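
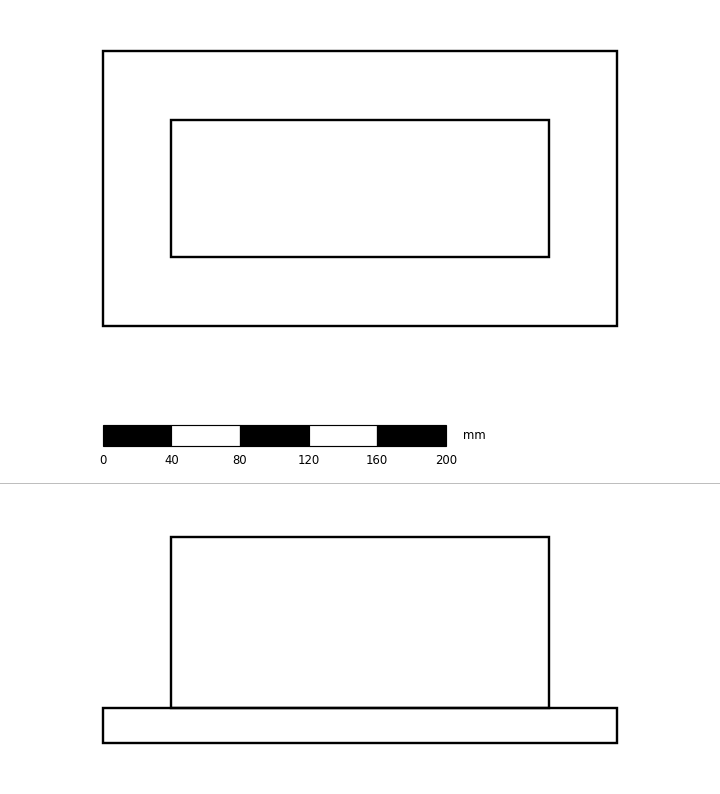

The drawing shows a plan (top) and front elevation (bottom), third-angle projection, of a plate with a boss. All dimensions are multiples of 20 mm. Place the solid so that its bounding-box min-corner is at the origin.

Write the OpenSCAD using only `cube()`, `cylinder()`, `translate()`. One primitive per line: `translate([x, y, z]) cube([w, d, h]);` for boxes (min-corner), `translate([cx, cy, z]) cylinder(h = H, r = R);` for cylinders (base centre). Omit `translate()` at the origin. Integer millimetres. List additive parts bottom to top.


cube([300, 160, 20]);
translate([40, 40, 20]) cube([220, 80, 100]);


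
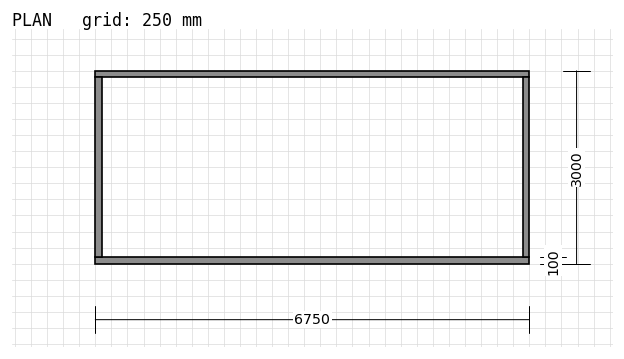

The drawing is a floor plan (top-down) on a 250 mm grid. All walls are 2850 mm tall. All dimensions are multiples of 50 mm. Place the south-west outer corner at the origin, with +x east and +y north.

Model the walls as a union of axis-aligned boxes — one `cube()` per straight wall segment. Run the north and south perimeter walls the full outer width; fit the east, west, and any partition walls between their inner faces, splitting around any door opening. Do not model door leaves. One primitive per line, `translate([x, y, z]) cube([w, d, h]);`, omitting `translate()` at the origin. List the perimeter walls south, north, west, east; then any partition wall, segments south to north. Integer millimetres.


cube([6750, 100, 2850]);
translate([0, 2900, 0]) cube([6750, 100, 2850]);
translate([0, 100, 0]) cube([100, 2800, 2850]);
translate([6650, 100, 0]) cube([100, 2800, 2850]);


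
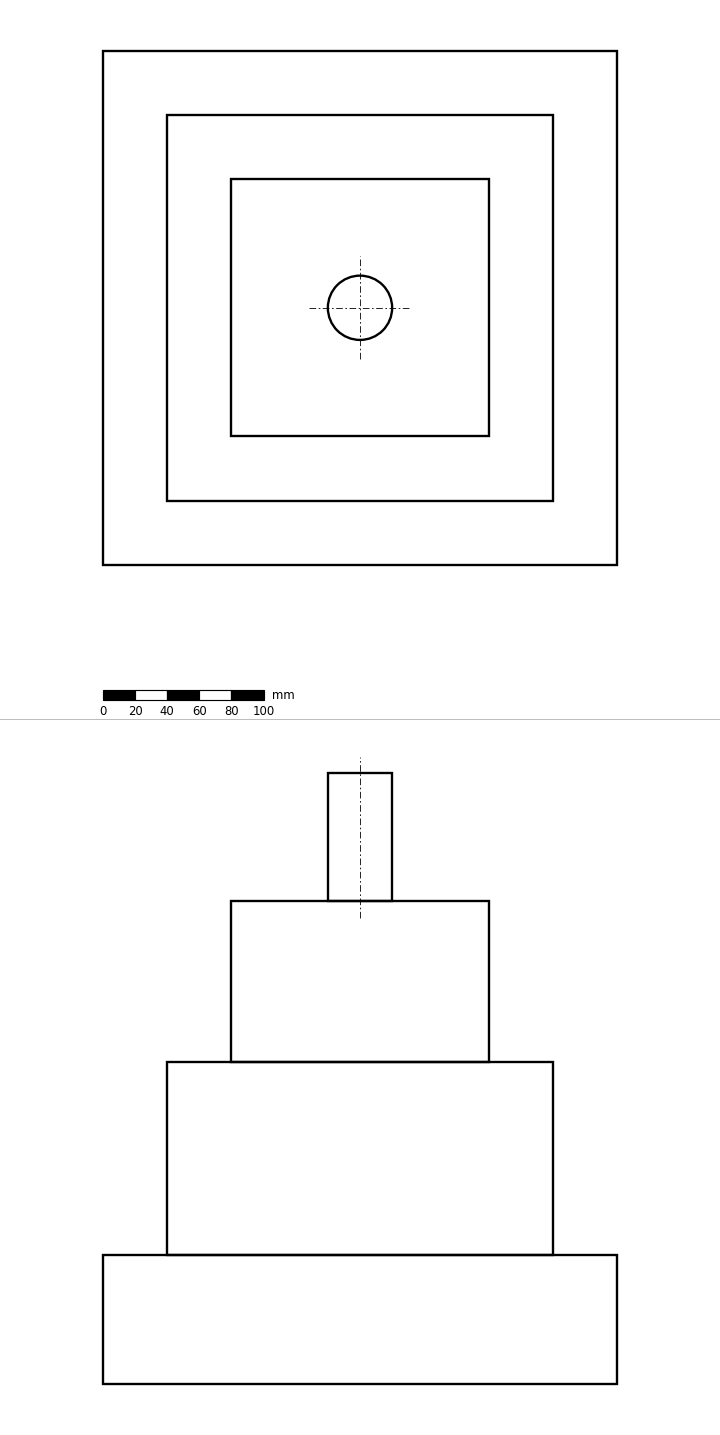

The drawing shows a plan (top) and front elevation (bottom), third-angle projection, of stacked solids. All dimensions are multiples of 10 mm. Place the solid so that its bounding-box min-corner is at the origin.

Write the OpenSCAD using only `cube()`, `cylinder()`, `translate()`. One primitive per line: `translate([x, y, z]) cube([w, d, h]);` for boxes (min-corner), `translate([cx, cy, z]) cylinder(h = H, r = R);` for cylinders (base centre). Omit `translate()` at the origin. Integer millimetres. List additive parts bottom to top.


cube([320, 320, 80]);
translate([40, 40, 80]) cube([240, 240, 120]);
translate([80, 80, 200]) cube([160, 160, 100]);
translate([160, 160, 300]) cylinder(h = 80, r = 20);


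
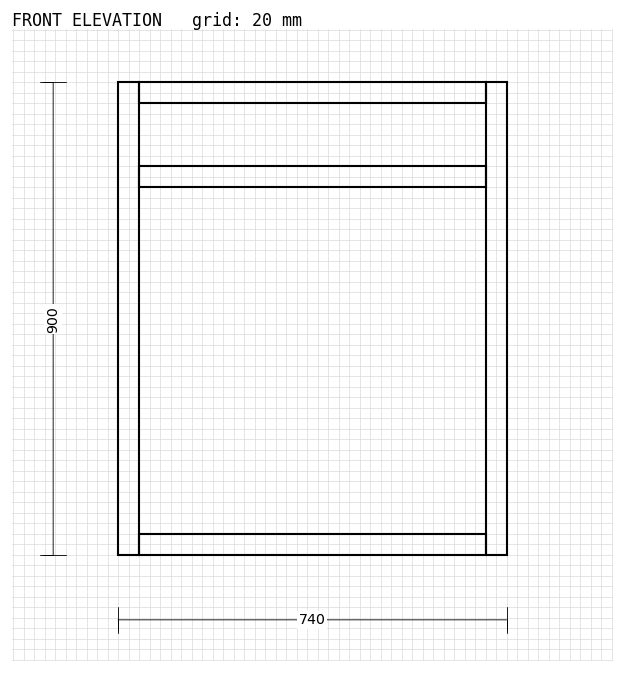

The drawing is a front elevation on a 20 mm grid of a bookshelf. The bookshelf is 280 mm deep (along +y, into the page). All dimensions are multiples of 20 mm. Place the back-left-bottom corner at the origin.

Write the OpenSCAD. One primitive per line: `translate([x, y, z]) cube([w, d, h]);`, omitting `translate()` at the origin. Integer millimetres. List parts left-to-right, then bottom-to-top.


cube([40, 280, 900]);
translate([40, 0, 0]) cube([660, 280, 40]);
translate([40, 0, 700]) cube([660, 280, 40]);
translate([40, 0, 860]) cube([660, 280, 40]);
translate([700, 0, 0]) cube([40, 280, 900]);


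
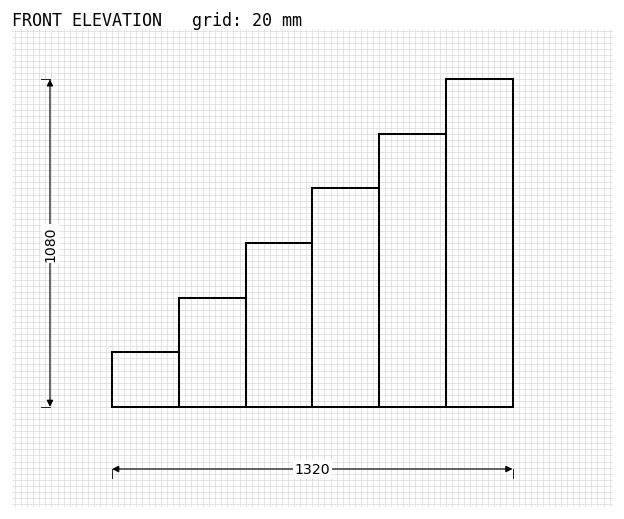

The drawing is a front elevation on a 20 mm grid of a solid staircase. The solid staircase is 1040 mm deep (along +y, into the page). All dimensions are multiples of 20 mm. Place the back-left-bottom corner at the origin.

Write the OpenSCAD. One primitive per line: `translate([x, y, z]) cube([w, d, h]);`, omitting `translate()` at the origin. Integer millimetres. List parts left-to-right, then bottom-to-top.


cube([220, 1040, 180]);
translate([220, 0, 0]) cube([220, 1040, 360]);
translate([440, 0, 0]) cube([220, 1040, 540]);
translate([660, 0, 0]) cube([220, 1040, 720]);
translate([880, 0, 0]) cube([220, 1040, 900]);
translate([1100, 0, 0]) cube([220, 1040, 1080]);


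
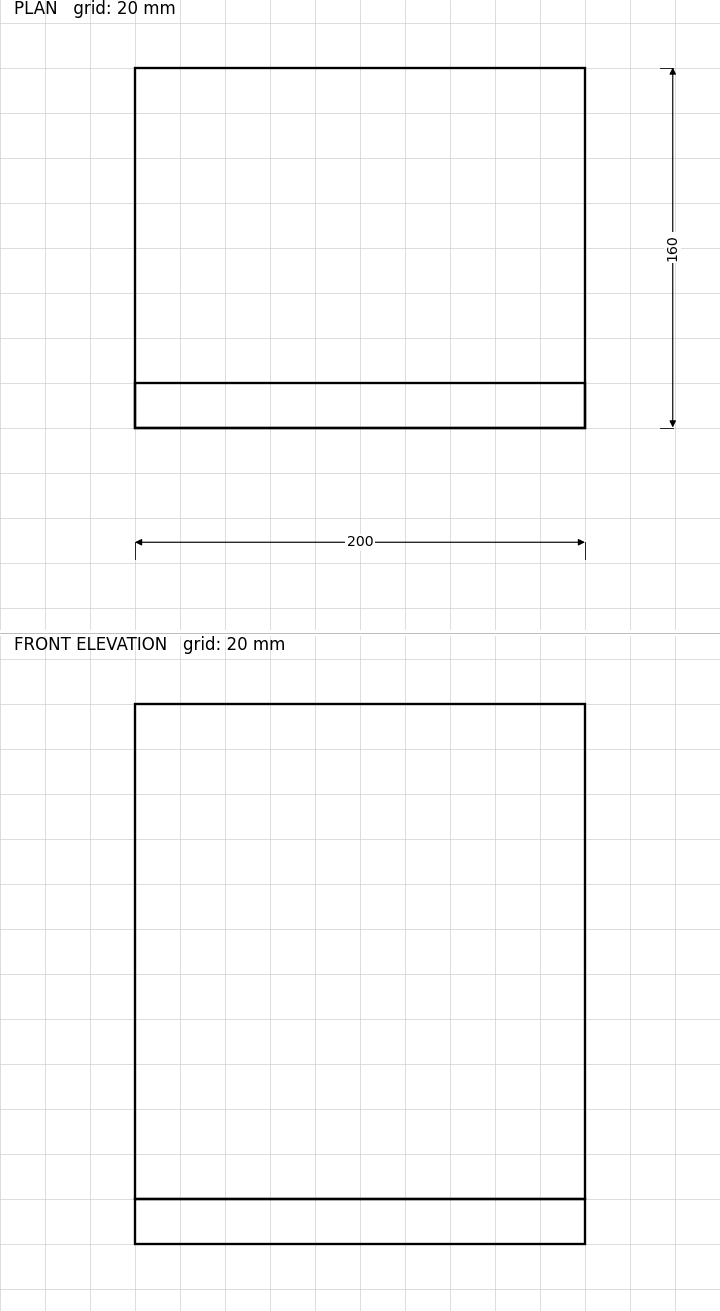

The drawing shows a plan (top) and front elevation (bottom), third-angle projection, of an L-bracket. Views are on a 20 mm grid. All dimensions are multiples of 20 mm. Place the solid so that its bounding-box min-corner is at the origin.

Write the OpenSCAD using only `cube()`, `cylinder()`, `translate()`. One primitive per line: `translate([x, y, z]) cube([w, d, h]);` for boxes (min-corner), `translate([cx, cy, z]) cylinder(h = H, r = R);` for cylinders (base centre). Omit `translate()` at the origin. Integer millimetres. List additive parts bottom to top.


cube([200, 160, 20]);
translate([0, 0, 20]) cube([200, 20, 220]);


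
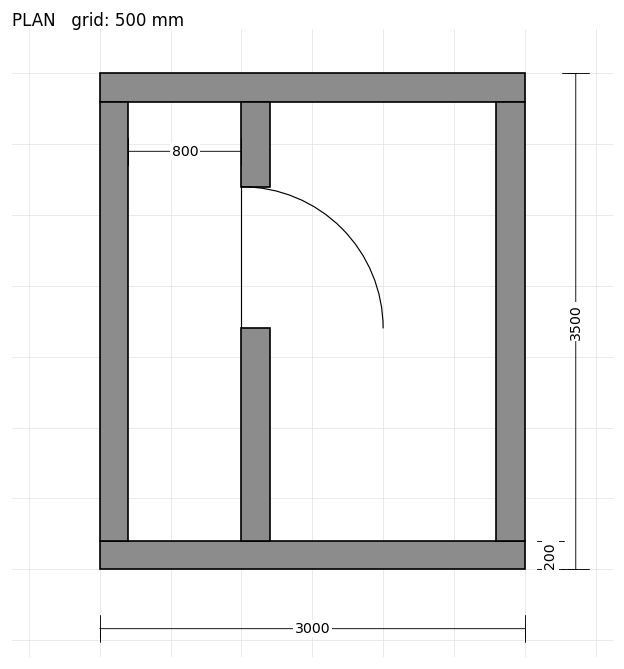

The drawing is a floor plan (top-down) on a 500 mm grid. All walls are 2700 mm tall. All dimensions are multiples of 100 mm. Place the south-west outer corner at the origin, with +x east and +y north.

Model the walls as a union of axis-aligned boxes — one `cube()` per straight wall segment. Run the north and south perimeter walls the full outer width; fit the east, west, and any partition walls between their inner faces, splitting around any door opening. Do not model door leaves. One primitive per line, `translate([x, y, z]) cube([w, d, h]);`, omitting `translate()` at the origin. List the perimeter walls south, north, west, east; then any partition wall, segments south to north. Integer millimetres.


cube([3000, 200, 2700]);
translate([0, 3300, 0]) cube([3000, 200, 2700]);
translate([0, 200, 0]) cube([200, 3100, 2700]);
translate([2800, 200, 0]) cube([200, 3100, 2700]);
translate([1000, 200, 0]) cube([200, 1500, 2700]);
translate([1000, 2700, 0]) cube([200, 600, 2700]);


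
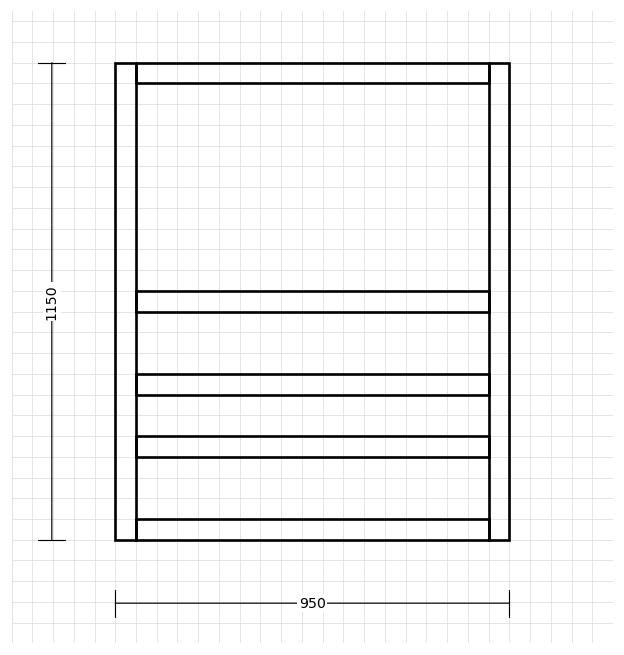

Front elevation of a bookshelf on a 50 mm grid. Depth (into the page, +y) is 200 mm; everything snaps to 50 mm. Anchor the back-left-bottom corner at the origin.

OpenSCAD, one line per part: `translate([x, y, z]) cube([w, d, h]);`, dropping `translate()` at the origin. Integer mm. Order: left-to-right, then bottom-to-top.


cube([50, 200, 1150]);
translate([50, 0, 0]) cube([850, 200, 50]);
translate([50, 0, 200]) cube([850, 200, 50]);
translate([50, 0, 350]) cube([850, 200, 50]);
translate([50, 0, 550]) cube([850, 200, 50]);
translate([50, 0, 1100]) cube([850, 200, 50]);
translate([900, 0, 0]) cube([50, 200, 1150]);


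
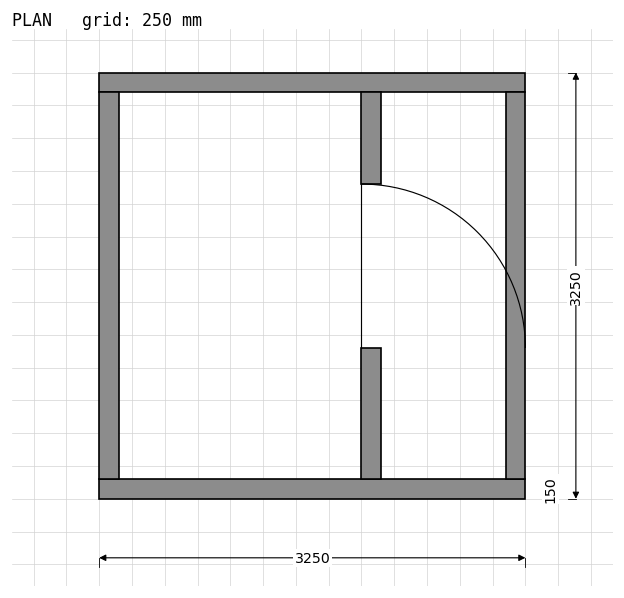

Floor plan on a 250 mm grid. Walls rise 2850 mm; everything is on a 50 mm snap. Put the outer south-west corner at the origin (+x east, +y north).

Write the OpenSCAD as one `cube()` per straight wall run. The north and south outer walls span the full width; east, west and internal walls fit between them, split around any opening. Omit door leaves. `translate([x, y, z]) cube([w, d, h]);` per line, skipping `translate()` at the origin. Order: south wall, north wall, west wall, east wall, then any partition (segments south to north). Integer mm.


cube([3250, 150, 2850]);
translate([0, 3100, 0]) cube([3250, 150, 2850]);
translate([0, 150, 0]) cube([150, 2950, 2850]);
translate([3100, 150, 0]) cube([150, 2950, 2850]);
translate([2000, 150, 0]) cube([150, 1000, 2850]);
translate([2000, 2400, 0]) cube([150, 700, 2850]);


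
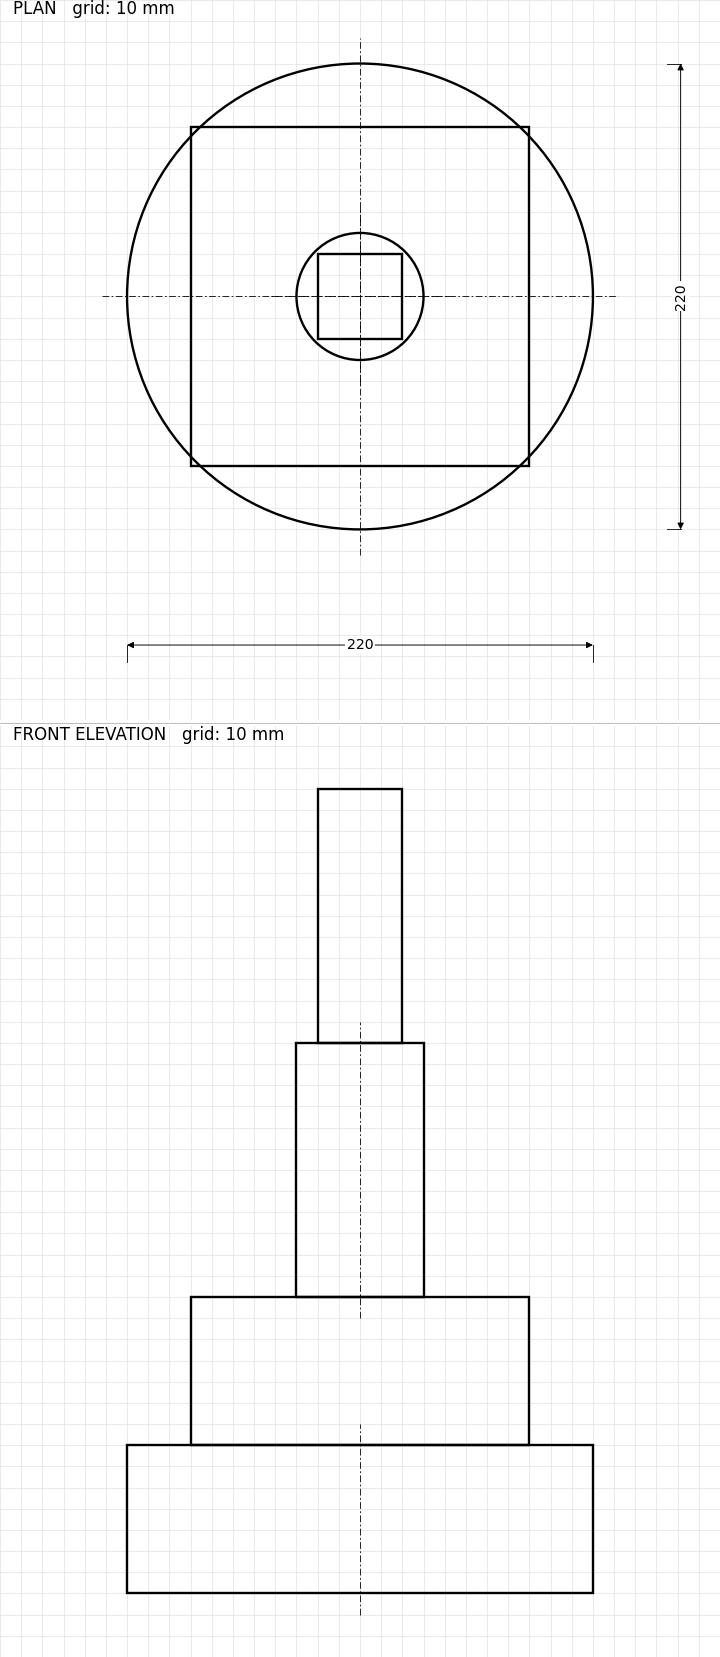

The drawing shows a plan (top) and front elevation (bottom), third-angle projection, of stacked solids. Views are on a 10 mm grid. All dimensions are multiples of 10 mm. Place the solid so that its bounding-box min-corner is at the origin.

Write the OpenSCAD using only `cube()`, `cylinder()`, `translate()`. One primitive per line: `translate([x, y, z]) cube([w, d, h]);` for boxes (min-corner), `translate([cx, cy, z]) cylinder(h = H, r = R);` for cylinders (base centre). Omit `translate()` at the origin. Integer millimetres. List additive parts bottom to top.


translate([110, 110, 0]) cylinder(h = 70, r = 110);
translate([30, 30, 70]) cube([160, 160, 70]);
translate([110, 110, 140]) cylinder(h = 120, r = 30);
translate([90, 90, 260]) cube([40, 40, 120]);


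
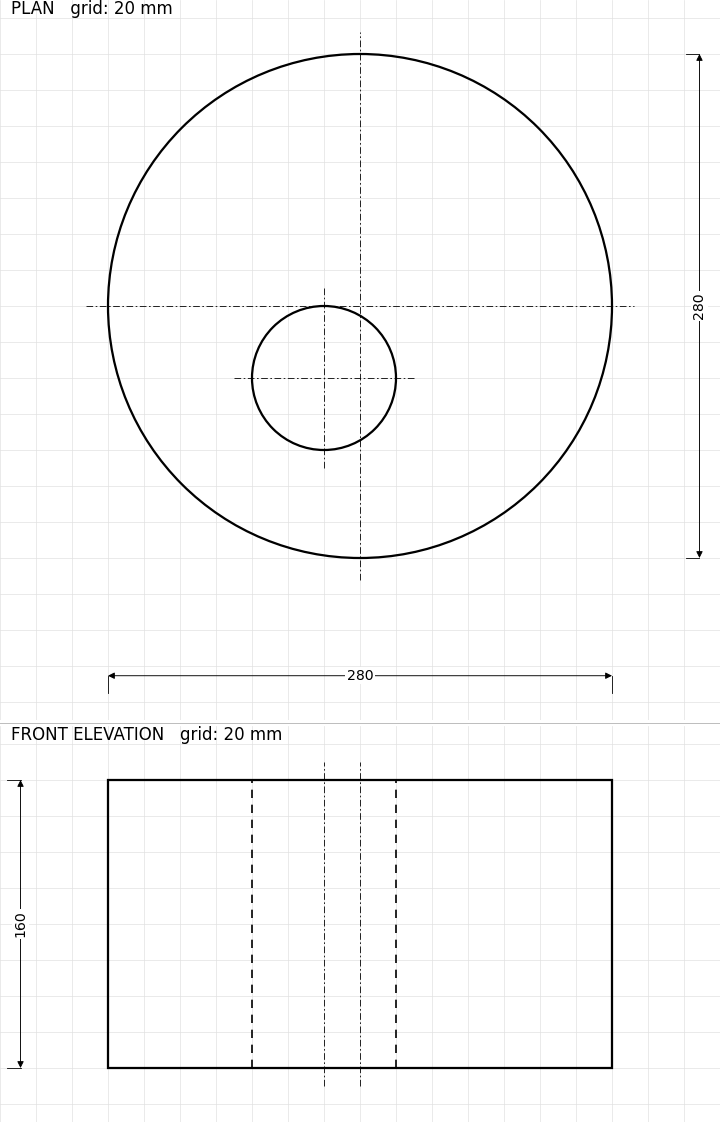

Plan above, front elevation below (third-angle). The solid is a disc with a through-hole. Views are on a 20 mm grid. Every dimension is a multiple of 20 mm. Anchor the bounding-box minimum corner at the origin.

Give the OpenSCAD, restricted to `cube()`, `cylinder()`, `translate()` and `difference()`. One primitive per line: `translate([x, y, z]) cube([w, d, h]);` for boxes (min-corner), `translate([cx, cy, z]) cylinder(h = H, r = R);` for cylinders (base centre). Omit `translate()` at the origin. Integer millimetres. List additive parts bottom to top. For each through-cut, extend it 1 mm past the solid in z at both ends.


difference() {
  translate([140, 140, 0]) cylinder(h = 160, r = 140);
  translate([120, 100, -1]) cylinder(h = 162, r = 40);
}


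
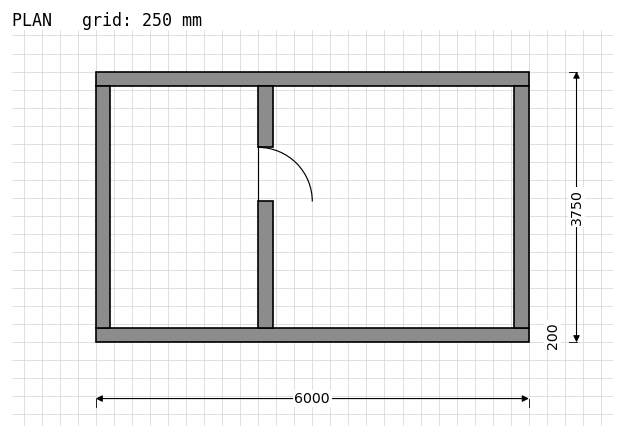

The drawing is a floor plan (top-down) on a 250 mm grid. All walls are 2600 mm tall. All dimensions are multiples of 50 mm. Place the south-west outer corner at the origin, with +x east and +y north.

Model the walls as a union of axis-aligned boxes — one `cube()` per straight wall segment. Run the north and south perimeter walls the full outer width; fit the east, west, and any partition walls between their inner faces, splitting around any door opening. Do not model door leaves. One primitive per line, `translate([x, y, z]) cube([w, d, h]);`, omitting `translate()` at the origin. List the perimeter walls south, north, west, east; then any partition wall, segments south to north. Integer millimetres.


cube([6000, 200, 2600]);
translate([0, 3550, 0]) cube([6000, 200, 2600]);
translate([0, 200, 0]) cube([200, 3350, 2600]);
translate([5800, 200, 0]) cube([200, 3350, 2600]);
translate([2250, 200, 0]) cube([200, 1750, 2600]);
translate([2250, 2700, 0]) cube([200, 850, 2600]);


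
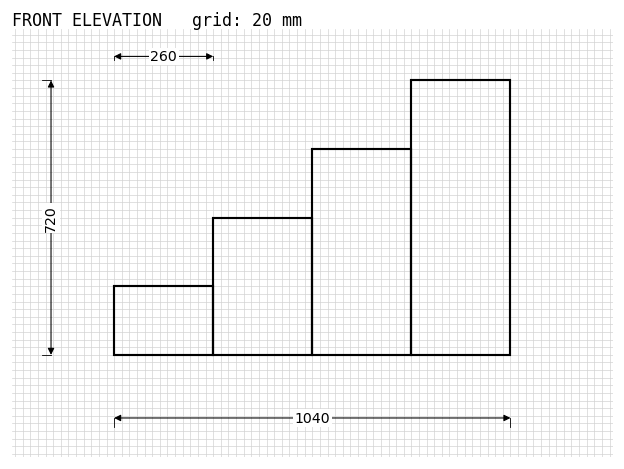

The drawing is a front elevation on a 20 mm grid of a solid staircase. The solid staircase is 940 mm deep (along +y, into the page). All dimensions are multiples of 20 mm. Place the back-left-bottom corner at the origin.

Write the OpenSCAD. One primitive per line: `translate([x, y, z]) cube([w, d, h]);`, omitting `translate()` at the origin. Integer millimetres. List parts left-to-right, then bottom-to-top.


cube([260, 940, 180]);
translate([260, 0, 0]) cube([260, 940, 360]);
translate([520, 0, 0]) cube([260, 940, 540]);
translate([780, 0, 0]) cube([260, 940, 720]);


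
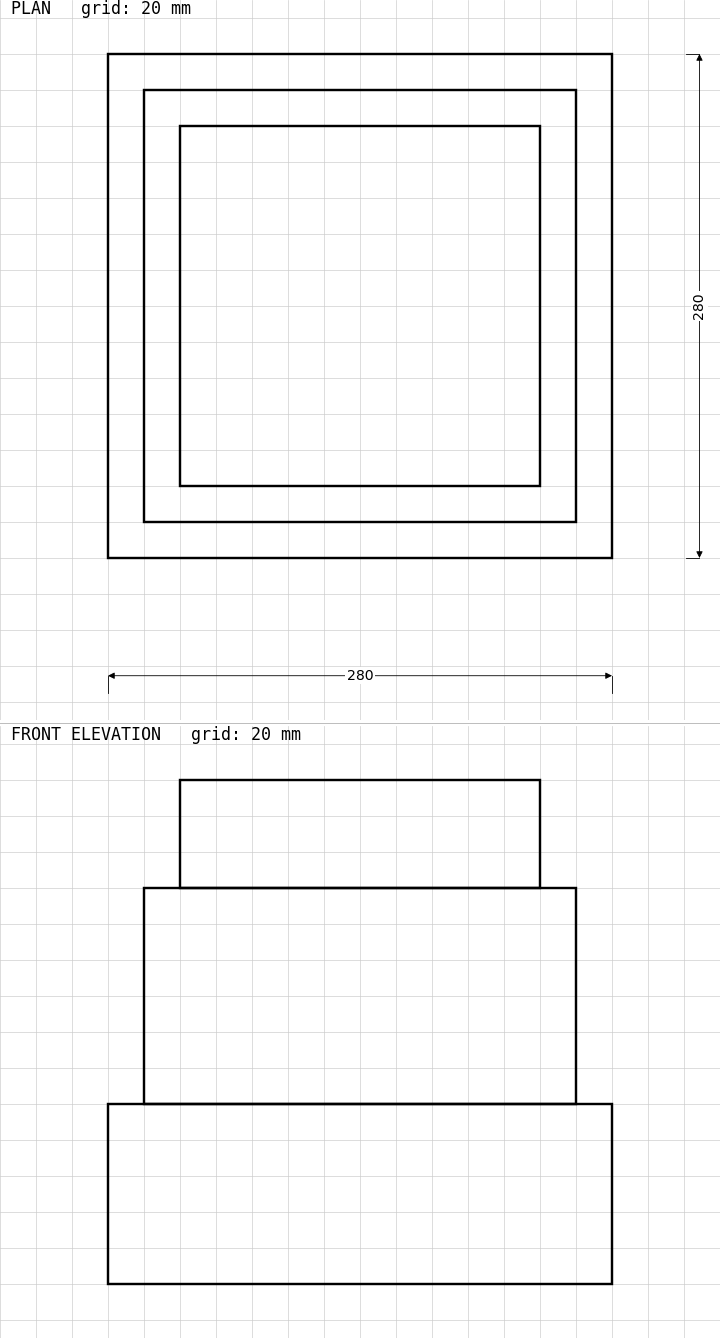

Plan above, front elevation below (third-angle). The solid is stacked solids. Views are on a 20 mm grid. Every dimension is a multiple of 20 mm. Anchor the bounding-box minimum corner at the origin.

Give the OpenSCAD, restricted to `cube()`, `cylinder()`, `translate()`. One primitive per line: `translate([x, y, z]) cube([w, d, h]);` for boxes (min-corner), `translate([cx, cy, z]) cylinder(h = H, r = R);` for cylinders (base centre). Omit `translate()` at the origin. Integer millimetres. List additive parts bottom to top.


cube([280, 280, 100]);
translate([20, 20, 100]) cube([240, 240, 120]);
translate([40, 40, 220]) cube([200, 200, 60]);


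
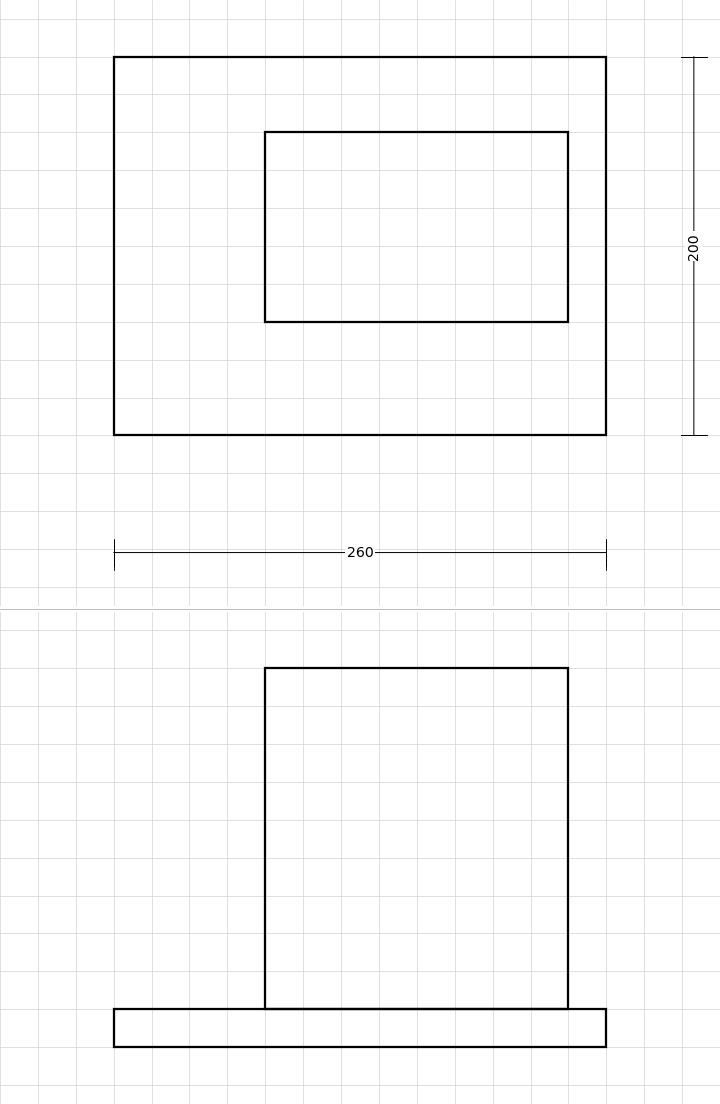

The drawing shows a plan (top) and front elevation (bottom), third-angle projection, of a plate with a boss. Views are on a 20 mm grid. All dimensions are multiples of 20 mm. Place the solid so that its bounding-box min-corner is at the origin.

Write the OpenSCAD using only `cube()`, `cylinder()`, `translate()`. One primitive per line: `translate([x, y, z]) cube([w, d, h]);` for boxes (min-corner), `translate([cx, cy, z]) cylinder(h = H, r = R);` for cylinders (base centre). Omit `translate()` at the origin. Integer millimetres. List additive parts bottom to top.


cube([260, 200, 20]);
translate([80, 60, 20]) cube([160, 100, 180]);


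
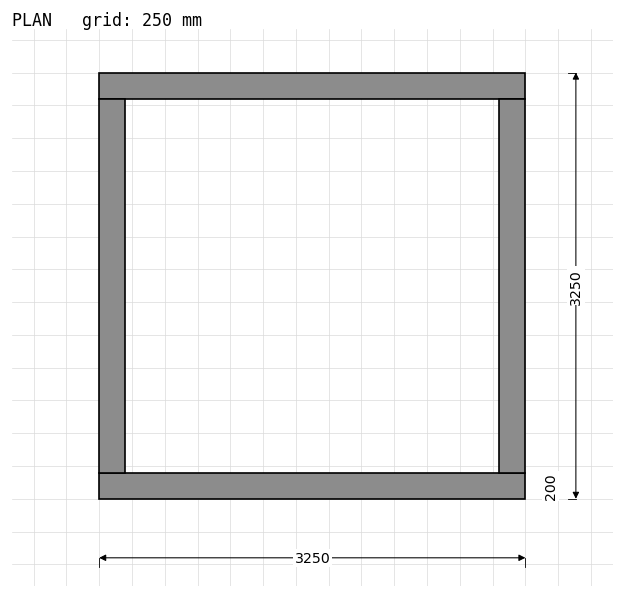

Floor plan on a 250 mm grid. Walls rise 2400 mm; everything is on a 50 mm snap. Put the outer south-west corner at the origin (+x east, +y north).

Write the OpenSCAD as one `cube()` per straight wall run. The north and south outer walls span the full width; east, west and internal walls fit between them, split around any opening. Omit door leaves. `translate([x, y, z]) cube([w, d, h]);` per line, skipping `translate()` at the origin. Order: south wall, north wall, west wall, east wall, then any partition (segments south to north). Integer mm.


cube([3250, 200, 2400]);
translate([0, 3050, 0]) cube([3250, 200, 2400]);
translate([0, 200, 0]) cube([200, 2850, 2400]);
translate([3050, 200, 0]) cube([200, 2850, 2400]);


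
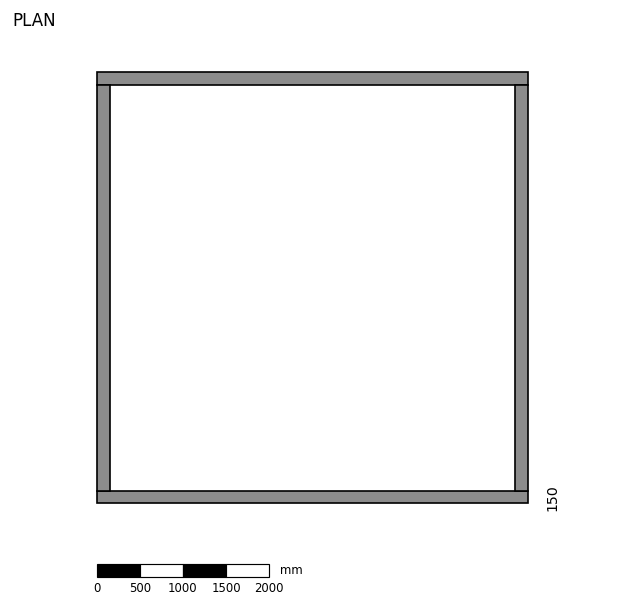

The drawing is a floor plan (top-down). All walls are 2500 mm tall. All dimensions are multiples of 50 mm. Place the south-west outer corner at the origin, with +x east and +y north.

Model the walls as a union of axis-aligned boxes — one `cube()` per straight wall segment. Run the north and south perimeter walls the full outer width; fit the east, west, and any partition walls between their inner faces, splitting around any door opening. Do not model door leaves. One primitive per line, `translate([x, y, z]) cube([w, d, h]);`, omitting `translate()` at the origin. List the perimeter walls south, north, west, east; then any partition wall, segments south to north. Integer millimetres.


cube([5000, 150, 2500]);
translate([0, 4850, 0]) cube([5000, 150, 2500]);
translate([0, 150, 0]) cube([150, 4700, 2500]);
translate([4850, 150, 0]) cube([150, 4700, 2500]);


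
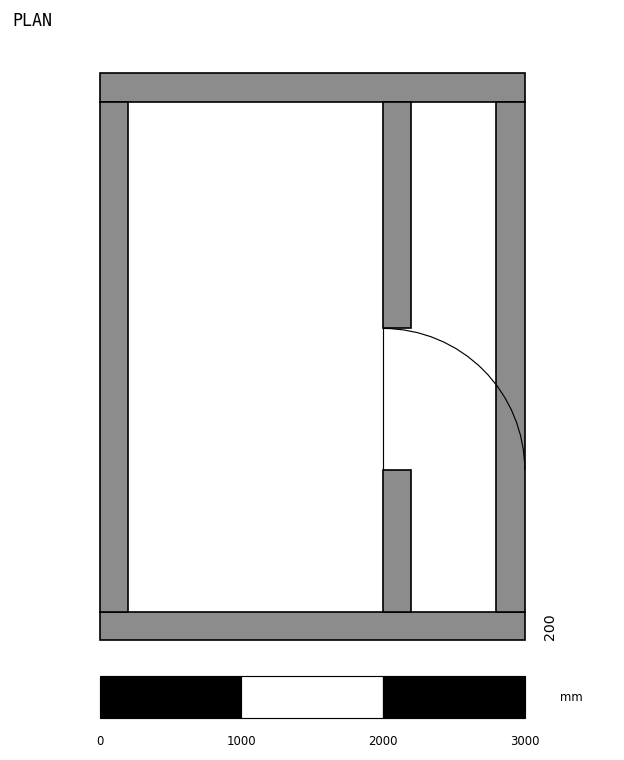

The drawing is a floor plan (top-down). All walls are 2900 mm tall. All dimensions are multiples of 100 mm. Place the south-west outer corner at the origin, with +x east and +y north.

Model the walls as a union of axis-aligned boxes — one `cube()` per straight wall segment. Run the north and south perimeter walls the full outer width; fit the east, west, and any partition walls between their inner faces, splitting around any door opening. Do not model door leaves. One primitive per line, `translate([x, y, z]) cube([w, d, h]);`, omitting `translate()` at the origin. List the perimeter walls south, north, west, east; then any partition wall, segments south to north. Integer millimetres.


cube([3000, 200, 2900]);
translate([0, 3800, 0]) cube([3000, 200, 2900]);
translate([0, 200, 0]) cube([200, 3600, 2900]);
translate([2800, 200, 0]) cube([200, 3600, 2900]);
translate([2000, 200, 0]) cube([200, 1000, 2900]);
translate([2000, 2200, 0]) cube([200, 1600, 2900]);


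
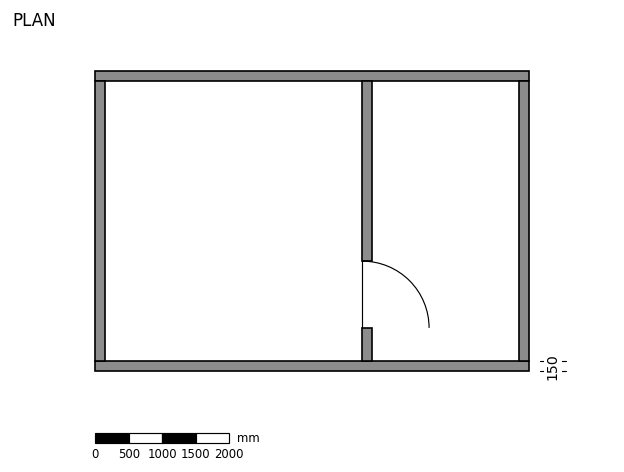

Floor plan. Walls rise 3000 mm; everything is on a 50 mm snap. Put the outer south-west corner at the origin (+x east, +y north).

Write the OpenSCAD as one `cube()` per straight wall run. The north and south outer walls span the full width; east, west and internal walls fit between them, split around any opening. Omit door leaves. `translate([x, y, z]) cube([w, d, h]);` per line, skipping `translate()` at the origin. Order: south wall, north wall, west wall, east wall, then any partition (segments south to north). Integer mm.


cube([6500, 150, 3000]);
translate([0, 4350, 0]) cube([6500, 150, 3000]);
translate([0, 150, 0]) cube([150, 4200, 3000]);
translate([6350, 150, 0]) cube([150, 4200, 3000]);
translate([4000, 150, 0]) cube([150, 500, 3000]);
translate([4000, 1650, 0]) cube([150, 2700, 3000]);


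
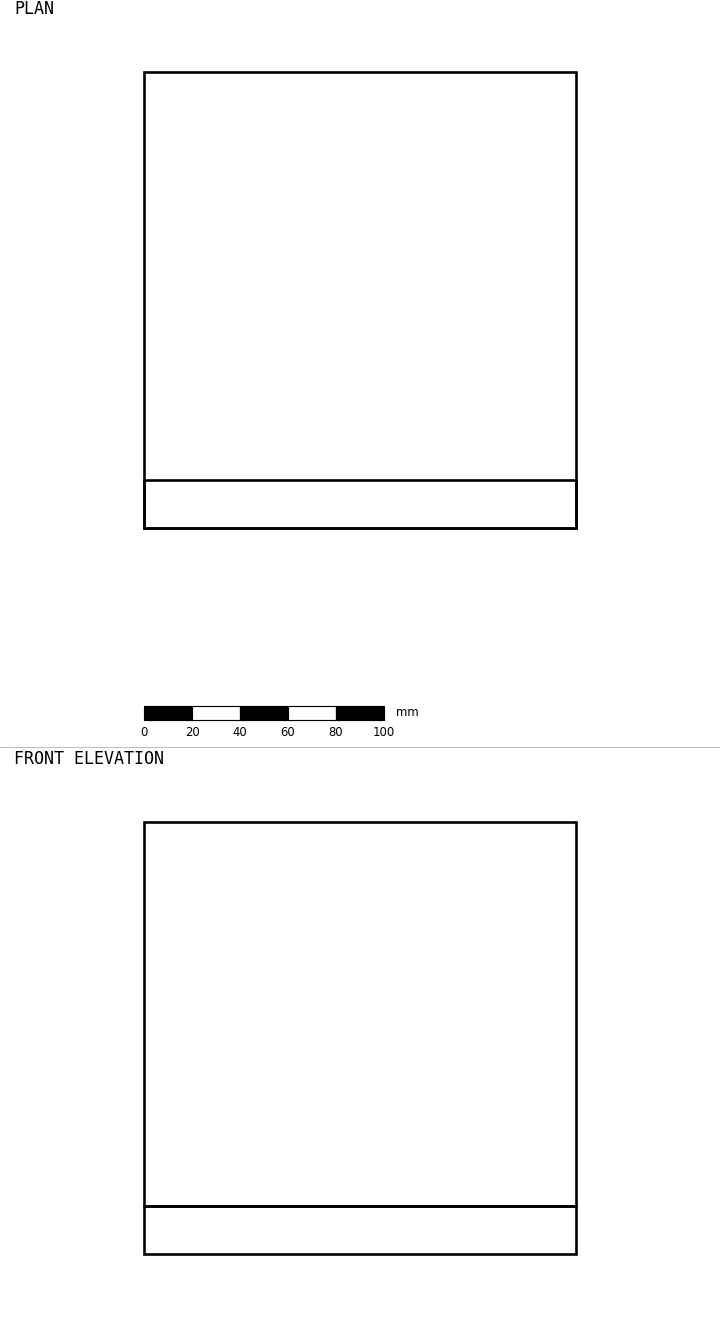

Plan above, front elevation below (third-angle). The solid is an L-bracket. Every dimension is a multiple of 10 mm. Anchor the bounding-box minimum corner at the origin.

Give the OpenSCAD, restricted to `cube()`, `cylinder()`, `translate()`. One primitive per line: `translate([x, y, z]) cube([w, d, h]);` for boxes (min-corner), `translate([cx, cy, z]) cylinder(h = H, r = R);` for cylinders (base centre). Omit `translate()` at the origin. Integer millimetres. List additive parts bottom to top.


cube([180, 190, 20]);
translate([0, 0, 20]) cube([180, 20, 160]);


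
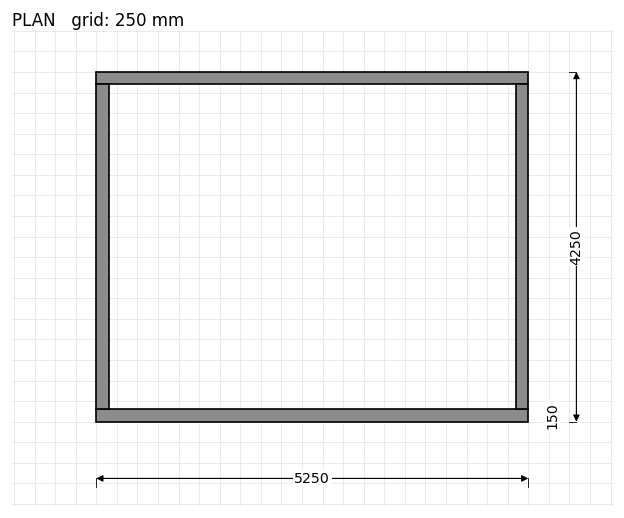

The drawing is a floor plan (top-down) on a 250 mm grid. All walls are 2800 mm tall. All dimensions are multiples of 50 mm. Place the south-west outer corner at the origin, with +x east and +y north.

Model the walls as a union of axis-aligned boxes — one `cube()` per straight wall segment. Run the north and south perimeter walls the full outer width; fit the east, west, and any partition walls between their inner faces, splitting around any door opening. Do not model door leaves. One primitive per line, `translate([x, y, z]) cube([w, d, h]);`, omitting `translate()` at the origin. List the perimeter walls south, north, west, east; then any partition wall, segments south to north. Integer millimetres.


cube([5250, 150, 2800]);
translate([0, 4100, 0]) cube([5250, 150, 2800]);
translate([0, 150, 0]) cube([150, 3950, 2800]);
translate([5100, 150, 0]) cube([150, 3950, 2800]);


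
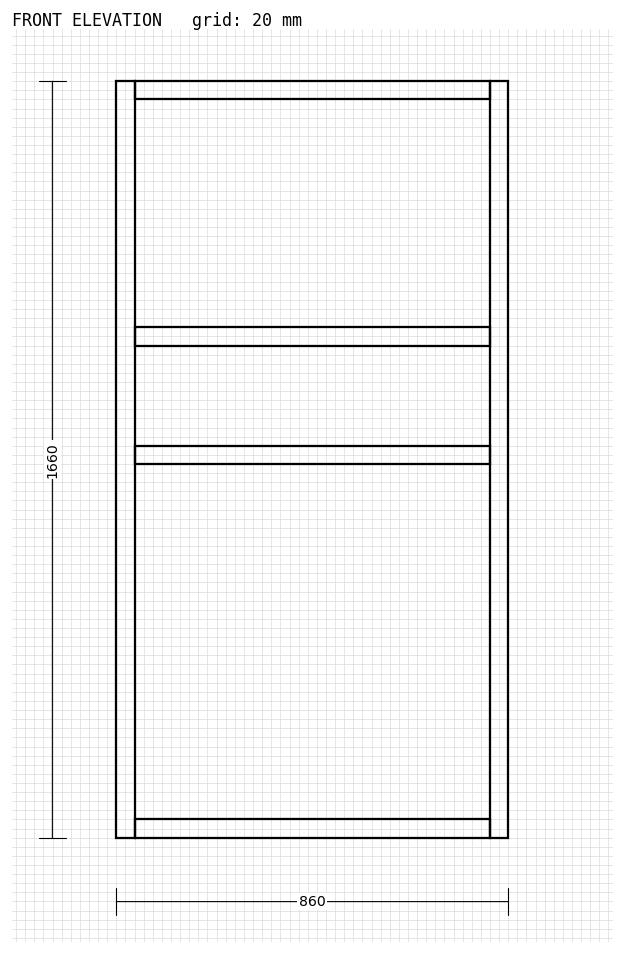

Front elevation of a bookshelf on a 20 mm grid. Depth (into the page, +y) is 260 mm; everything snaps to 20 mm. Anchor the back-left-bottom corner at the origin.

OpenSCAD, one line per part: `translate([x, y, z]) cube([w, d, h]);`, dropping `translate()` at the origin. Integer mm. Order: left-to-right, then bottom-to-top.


cube([40, 260, 1660]);
translate([40, 0, 0]) cube([780, 260, 40]);
translate([40, 0, 820]) cube([780, 260, 40]);
translate([40, 0, 1080]) cube([780, 260, 40]);
translate([40, 0, 1620]) cube([780, 260, 40]);
translate([820, 0, 0]) cube([40, 260, 1660]);


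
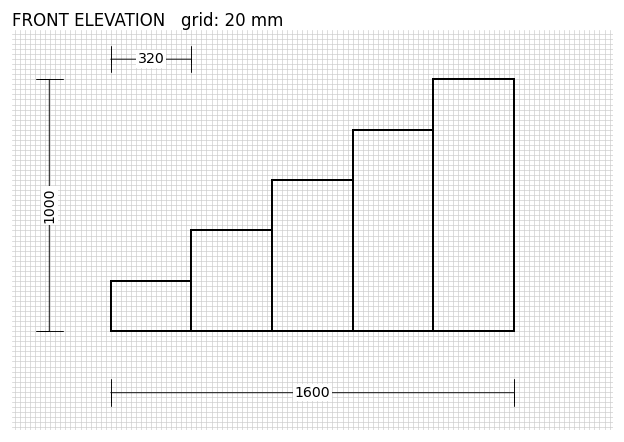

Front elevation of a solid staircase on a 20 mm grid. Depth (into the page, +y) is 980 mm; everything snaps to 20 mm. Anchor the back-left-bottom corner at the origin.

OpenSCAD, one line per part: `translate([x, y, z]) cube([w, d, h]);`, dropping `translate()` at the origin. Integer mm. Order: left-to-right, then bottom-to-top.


cube([320, 980, 200]);
translate([320, 0, 0]) cube([320, 980, 400]);
translate([640, 0, 0]) cube([320, 980, 600]);
translate([960, 0, 0]) cube([320, 980, 800]);
translate([1280, 0, 0]) cube([320, 980, 1000]);


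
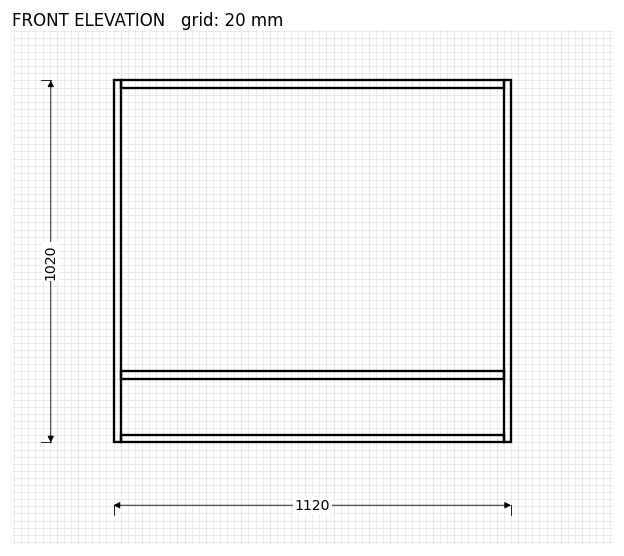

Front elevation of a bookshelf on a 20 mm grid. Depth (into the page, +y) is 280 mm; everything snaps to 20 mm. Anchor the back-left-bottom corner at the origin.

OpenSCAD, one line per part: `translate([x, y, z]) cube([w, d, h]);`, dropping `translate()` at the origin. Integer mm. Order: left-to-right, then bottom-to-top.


cube([20, 280, 1020]);
translate([20, 0, 0]) cube([1080, 280, 20]);
translate([20, 0, 180]) cube([1080, 280, 20]);
translate([20, 0, 1000]) cube([1080, 280, 20]);
translate([1100, 0, 0]) cube([20, 280, 1020]);


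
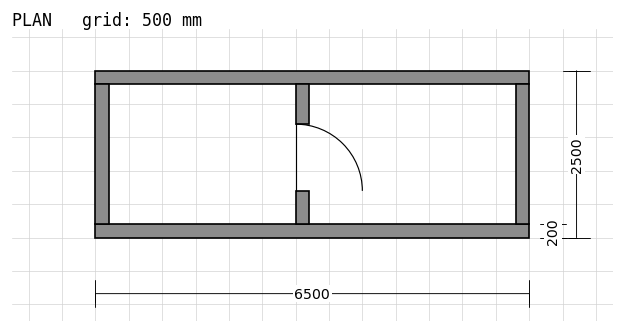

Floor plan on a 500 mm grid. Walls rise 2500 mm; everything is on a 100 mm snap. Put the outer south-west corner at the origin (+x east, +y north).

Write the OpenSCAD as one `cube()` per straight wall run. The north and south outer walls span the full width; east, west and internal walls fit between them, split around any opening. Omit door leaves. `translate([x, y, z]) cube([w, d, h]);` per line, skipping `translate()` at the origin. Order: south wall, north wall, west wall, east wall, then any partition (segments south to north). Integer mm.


cube([6500, 200, 2500]);
translate([0, 2300, 0]) cube([6500, 200, 2500]);
translate([0, 200, 0]) cube([200, 2100, 2500]);
translate([6300, 200, 0]) cube([200, 2100, 2500]);
translate([3000, 200, 0]) cube([200, 500, 2500]);
translate([3000, 1700, 0]) cube([200, 600, 2500]);


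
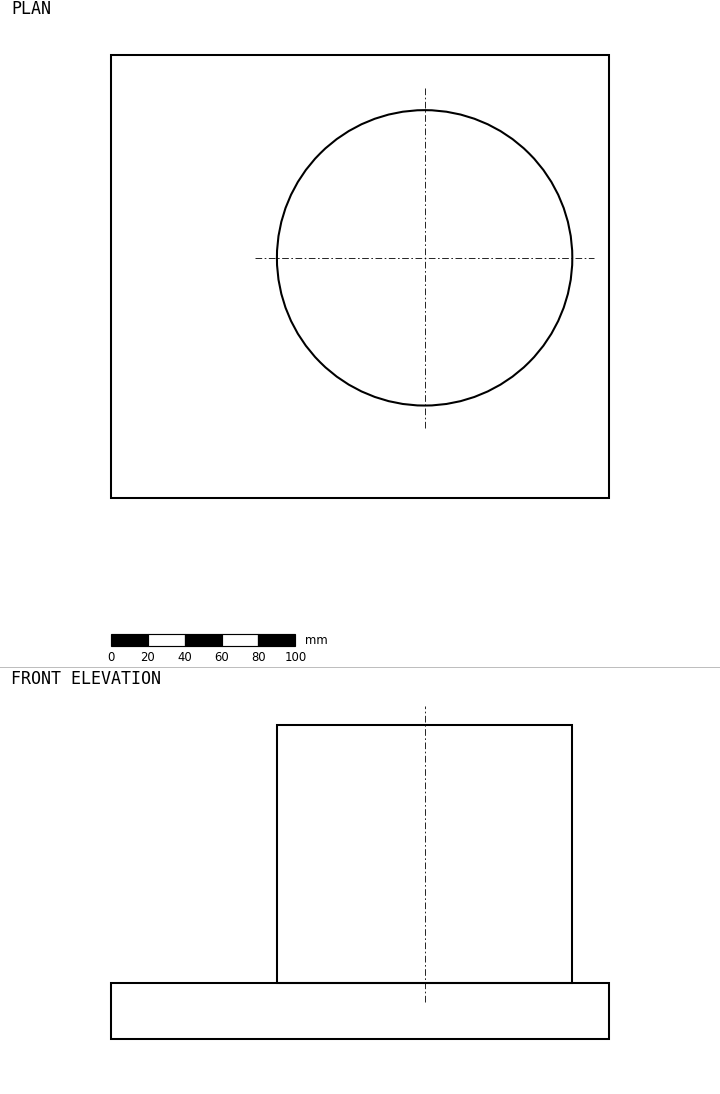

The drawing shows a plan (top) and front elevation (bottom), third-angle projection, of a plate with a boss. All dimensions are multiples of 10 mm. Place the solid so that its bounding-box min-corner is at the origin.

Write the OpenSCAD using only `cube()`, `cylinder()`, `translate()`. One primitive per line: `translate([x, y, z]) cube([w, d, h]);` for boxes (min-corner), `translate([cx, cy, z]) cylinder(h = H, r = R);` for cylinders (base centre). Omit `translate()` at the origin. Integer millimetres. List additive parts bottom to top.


cube([270, 240, 30]);
translate([170, 130, 30]) cylinder(h = 140, r = 80);


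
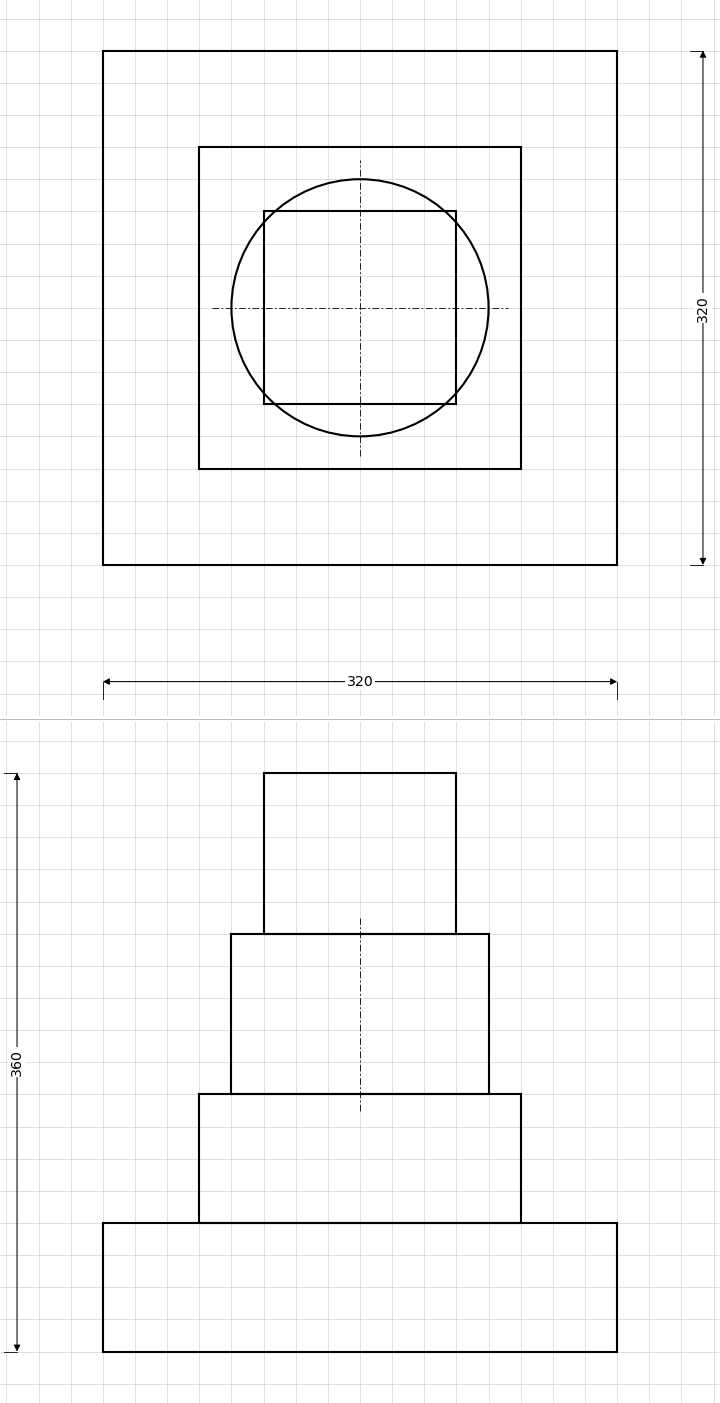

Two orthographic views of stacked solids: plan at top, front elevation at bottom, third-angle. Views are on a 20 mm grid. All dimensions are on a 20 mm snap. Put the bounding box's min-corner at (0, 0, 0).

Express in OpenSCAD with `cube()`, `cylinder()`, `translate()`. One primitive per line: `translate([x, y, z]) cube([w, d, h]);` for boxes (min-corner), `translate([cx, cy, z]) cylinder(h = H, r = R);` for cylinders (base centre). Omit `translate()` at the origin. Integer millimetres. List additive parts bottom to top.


cube([320, 320, 80]);
translate([60, 60, 80]) cube([200, 200, 80]);
translate([160, 160, 160]) cylinder(h = 100, r = 80);
translate([100, 100, 260]) cube([120, 120, 100]);


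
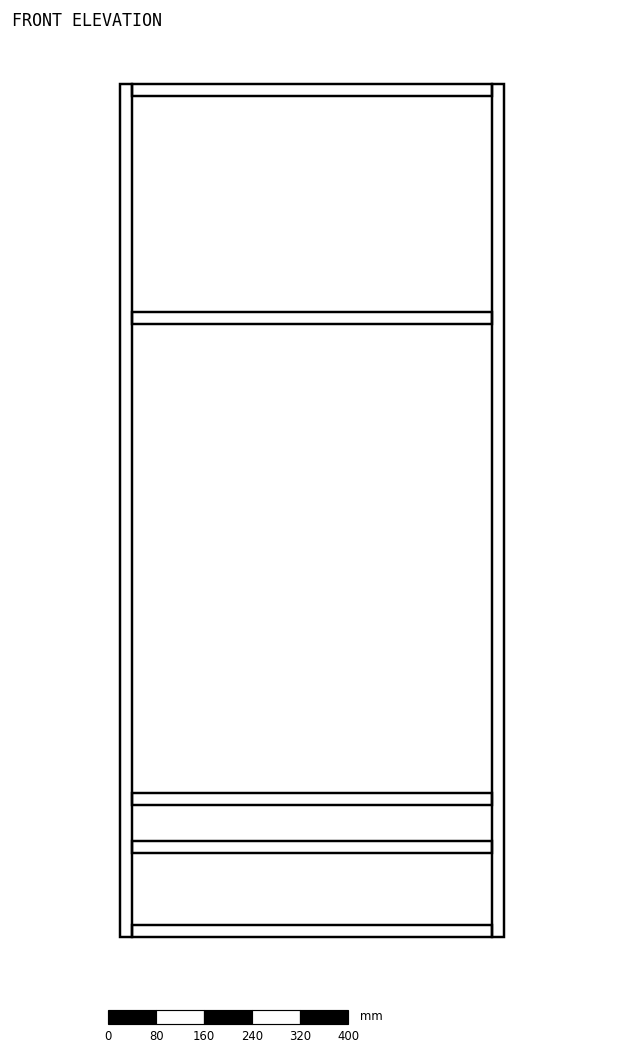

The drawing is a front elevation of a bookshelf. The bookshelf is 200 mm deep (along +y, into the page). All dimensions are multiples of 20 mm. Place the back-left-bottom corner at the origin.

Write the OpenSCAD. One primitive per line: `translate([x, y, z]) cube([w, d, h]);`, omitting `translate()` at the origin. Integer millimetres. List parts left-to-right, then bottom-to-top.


cube([20, 200, 1420]);
translate([20, 0, 0]) cube([600, 200, 20]);
translate([20, 0, 140]) cube([600, 200, 20]);
translate([20, 0, 220]) cube([600, 200, 20]);
translate([20, 0, 1020]) cube([600, 200, 20]);
translate([20, 0, 1400]) cube([600, 200, 20]);
translate([620, 0, 0]) cube([20, 200, 1420]);


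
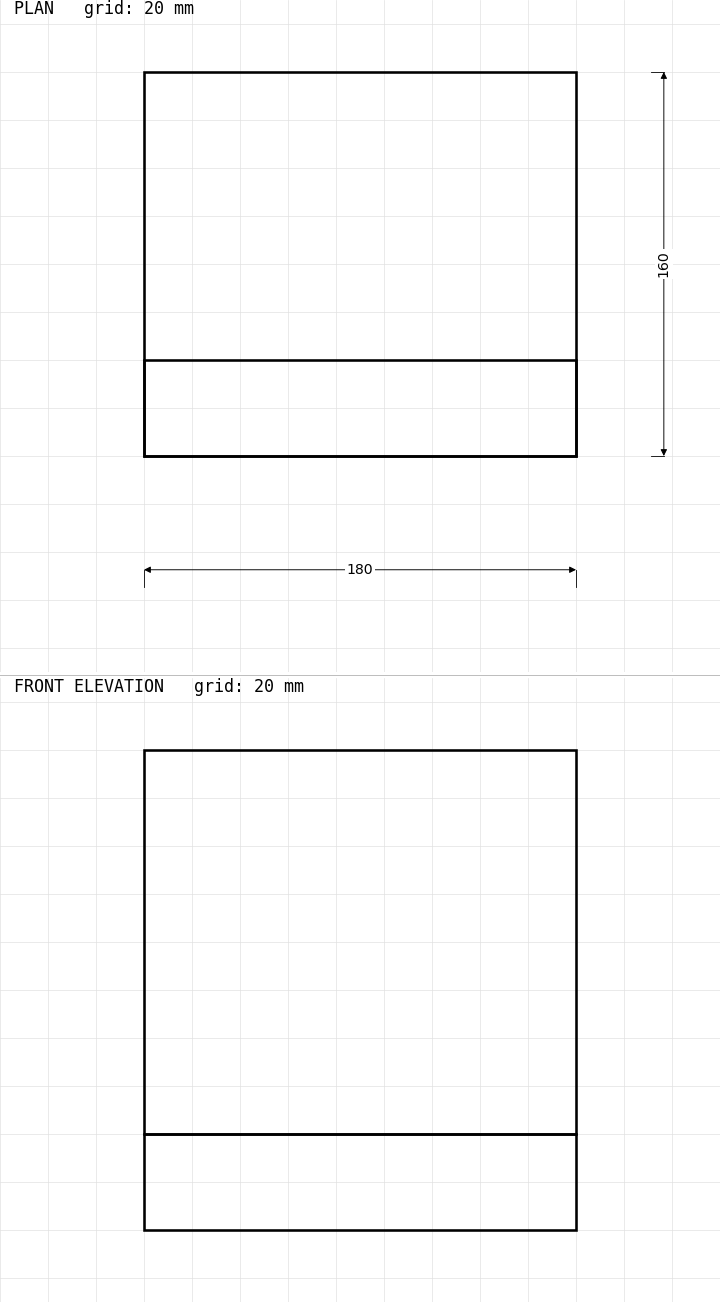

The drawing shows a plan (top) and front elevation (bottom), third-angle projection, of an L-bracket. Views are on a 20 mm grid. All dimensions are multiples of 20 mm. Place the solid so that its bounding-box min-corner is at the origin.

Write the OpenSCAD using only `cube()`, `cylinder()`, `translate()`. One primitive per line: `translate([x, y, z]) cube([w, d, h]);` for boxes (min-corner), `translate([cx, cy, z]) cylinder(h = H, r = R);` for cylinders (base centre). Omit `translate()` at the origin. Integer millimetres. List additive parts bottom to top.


cube([180, 160, 40]);
translate([0, 0, 40]) cube([180, 40, 160]);


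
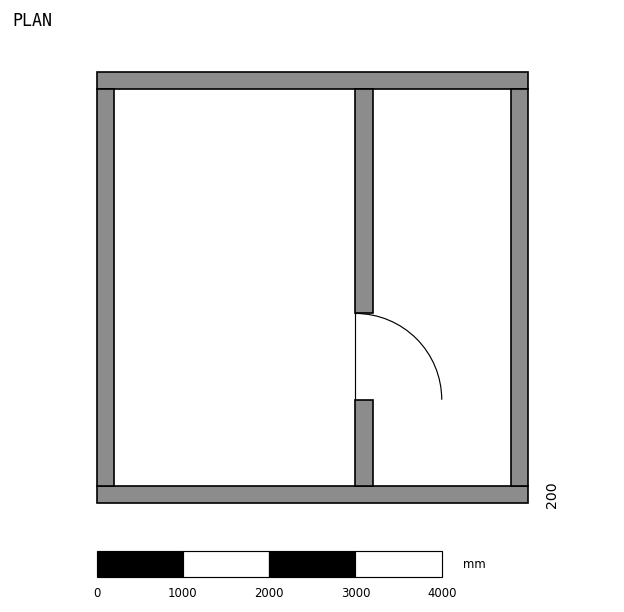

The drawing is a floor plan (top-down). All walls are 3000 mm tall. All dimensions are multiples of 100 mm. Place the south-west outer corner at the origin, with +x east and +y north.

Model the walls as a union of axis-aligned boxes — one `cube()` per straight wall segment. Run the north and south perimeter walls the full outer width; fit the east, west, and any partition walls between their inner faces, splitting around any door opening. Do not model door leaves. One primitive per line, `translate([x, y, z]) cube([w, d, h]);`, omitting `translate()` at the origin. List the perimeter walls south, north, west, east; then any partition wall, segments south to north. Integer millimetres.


cube([5000, 200, 3000]);
translate([0, 4800, 0]) cube([5000, 200, 3000]);
translate([0, 200, 0]) cube([200, 4600, 3000]);
translate([4800, 200, 0]) cube([200, 4600, 3000]);
translate([3000, 200, 0]) cube([200, 1000, 3000]);
translate([3000, 2200, 0]) cube([200, 2600, 3000]);


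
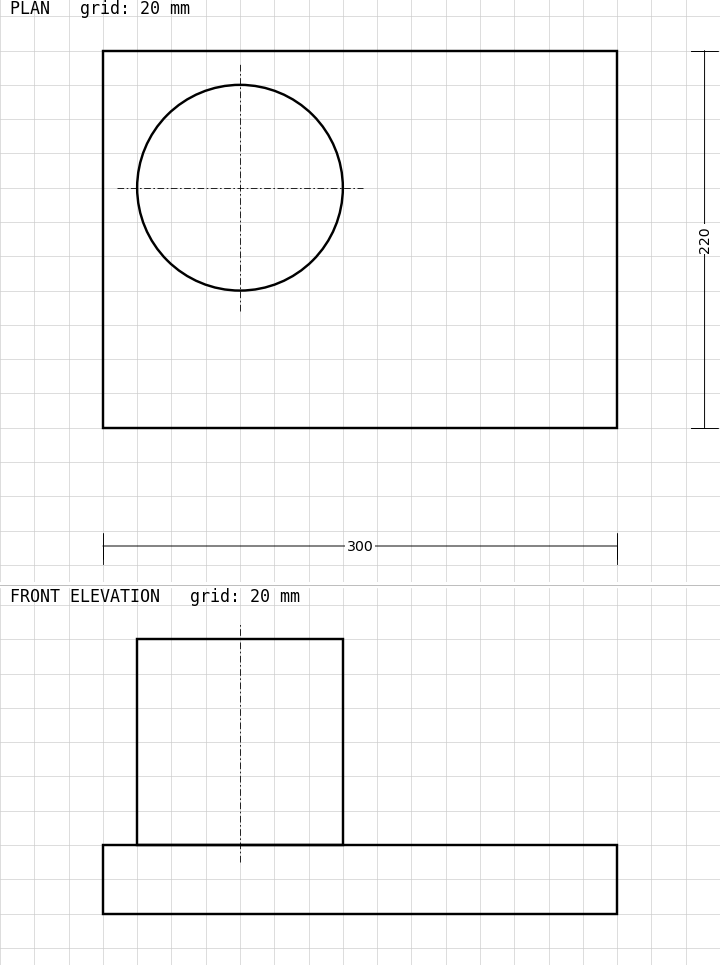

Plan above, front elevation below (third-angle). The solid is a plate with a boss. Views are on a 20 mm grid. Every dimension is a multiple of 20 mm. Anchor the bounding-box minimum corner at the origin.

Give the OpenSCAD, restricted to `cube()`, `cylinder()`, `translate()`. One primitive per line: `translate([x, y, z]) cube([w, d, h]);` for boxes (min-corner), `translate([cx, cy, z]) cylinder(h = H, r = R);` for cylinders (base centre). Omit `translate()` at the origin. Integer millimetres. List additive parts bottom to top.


cube([300, 220, 40]);
translate([80, 140, 40]) cylinder(h = 120, r = 60);


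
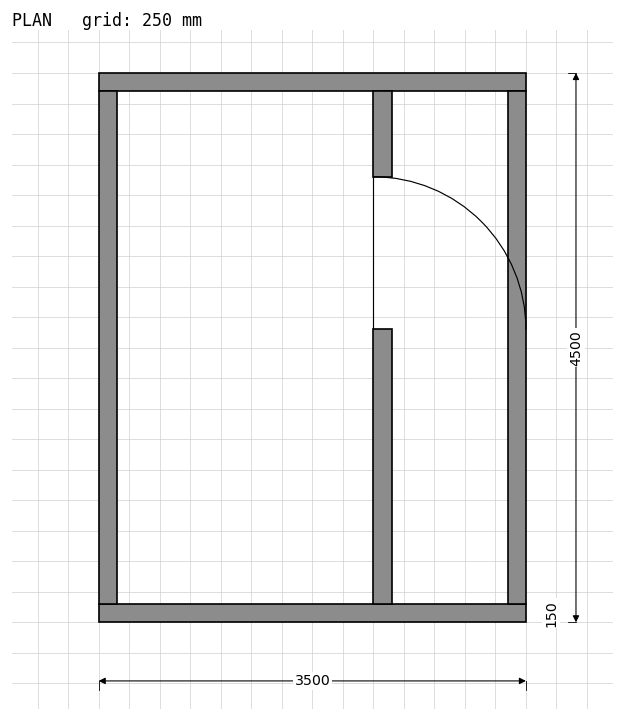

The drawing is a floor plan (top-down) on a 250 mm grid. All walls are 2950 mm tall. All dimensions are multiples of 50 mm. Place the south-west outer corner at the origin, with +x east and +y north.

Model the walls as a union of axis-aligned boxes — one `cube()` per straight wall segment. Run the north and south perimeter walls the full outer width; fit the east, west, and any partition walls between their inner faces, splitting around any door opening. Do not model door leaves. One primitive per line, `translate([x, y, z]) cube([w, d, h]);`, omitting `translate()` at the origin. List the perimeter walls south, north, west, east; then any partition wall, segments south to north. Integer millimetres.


cube([3500, 150, 2950]);
translate([0, 4350, 0]) cube([3500, 150, 2950]);
translate([0, 150, 0]) cube([150, 4200, 2950]);
translate([3350, 150, 0]) cube([150, 4200, 2950]);
translate([2250, 150, 0]) cube([150, 2250, 2950]);
translate([2250, 3650, 0]) cube([150, 700, 2950]);


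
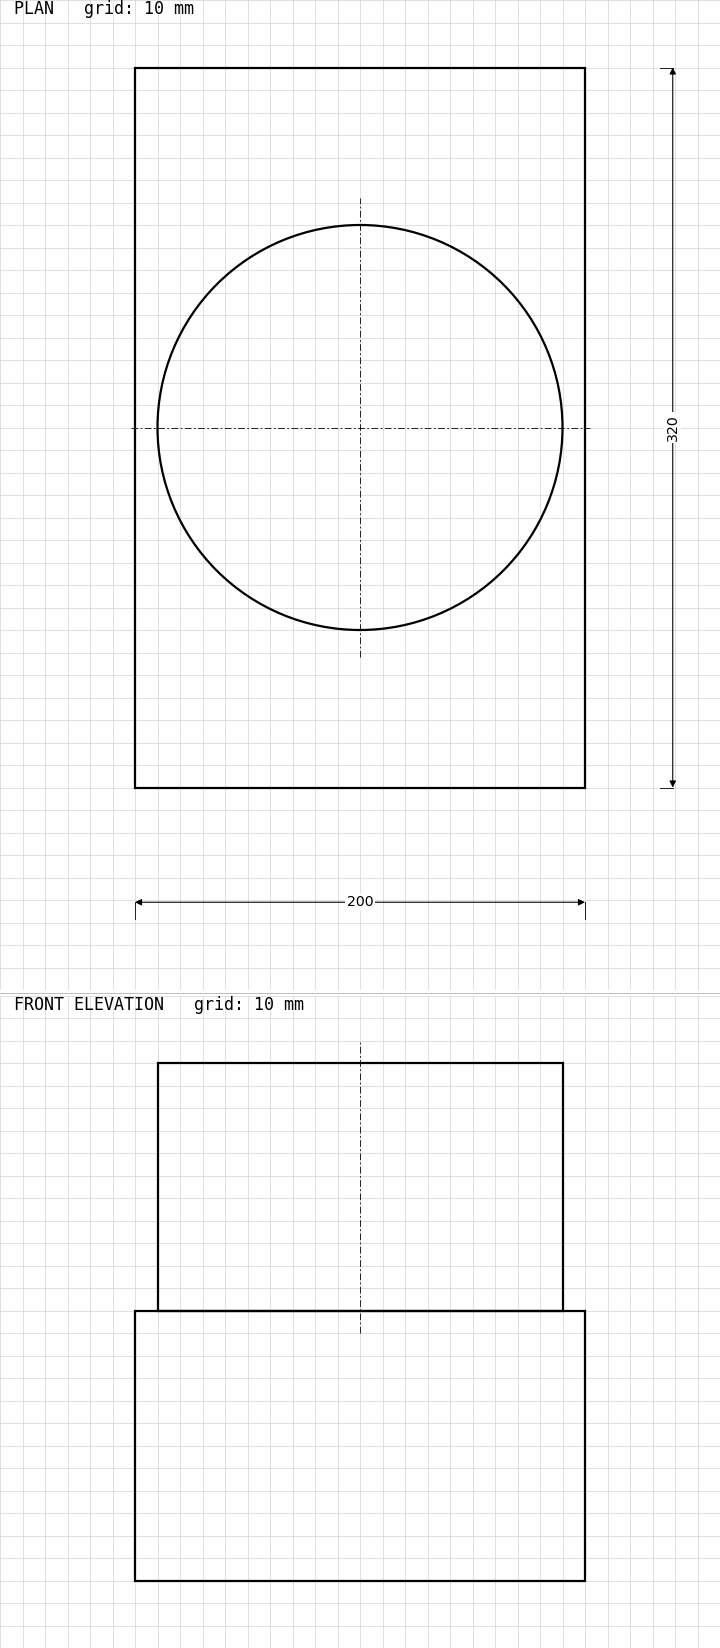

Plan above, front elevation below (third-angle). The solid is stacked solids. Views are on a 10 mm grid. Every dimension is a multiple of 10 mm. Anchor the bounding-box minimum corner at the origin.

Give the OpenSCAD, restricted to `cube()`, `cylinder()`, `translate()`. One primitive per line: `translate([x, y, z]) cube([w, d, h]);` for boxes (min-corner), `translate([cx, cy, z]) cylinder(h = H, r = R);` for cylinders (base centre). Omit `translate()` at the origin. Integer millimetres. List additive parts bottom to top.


cube([200, 320, 120]);
translate([100, 160, 120]) cylinder(h = 110, r = 90);


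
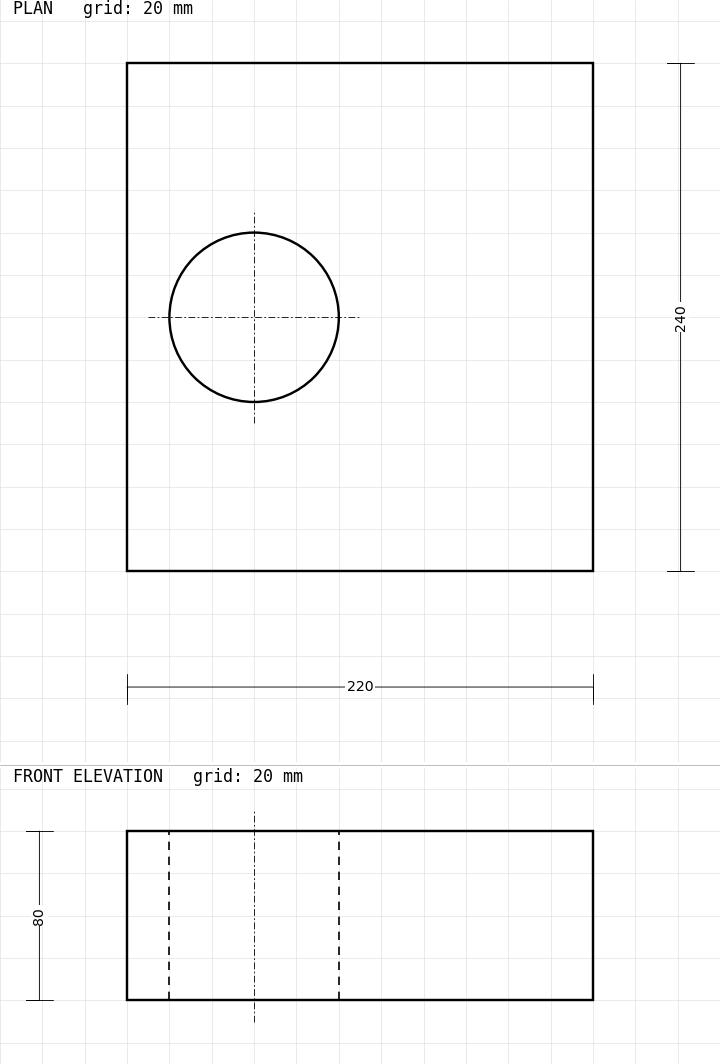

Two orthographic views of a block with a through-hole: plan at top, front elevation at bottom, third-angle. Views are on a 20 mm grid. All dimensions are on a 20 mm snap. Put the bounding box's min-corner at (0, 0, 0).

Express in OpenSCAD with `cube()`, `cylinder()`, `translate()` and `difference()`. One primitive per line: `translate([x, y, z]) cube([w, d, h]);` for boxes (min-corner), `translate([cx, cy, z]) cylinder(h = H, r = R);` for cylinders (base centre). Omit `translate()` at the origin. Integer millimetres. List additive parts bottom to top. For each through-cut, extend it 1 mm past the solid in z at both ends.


difference() {
  cube([220, 240, 80]);
  translate([60, 120, -1]) cylinder(h = 82, r = 40);
}


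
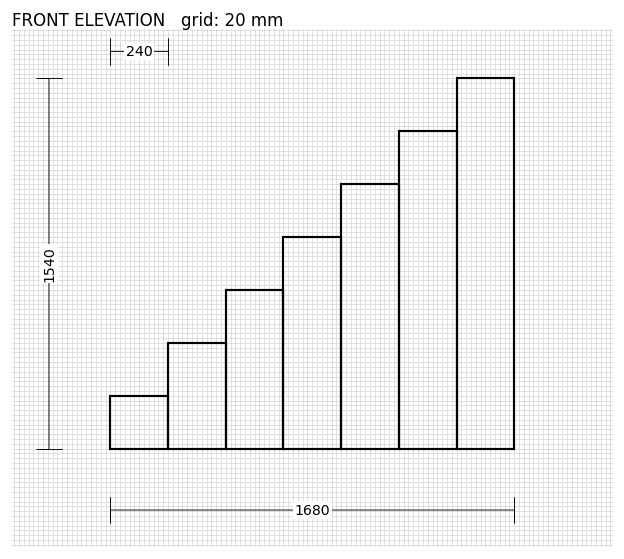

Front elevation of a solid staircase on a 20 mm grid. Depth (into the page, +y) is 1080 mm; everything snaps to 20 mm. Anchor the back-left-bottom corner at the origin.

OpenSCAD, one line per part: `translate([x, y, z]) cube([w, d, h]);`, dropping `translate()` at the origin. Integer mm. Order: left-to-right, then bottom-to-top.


cube([240, 1080, 220]);
translate([240, 0, 0]) cube([240, 1080, 440]);
translate([480, 0, 0]) cube([240, 1080, 660]);
translate([720, 0, 0]) cube([240, 1080, 880]);
translate([960, 0, 0]) cube([240, 1080, 1100]);
translate([1200, 0, 0]) cube([240, 1080, 1320]);
translate([1440, 0, 0]) cube([240, 1080, 1540]);


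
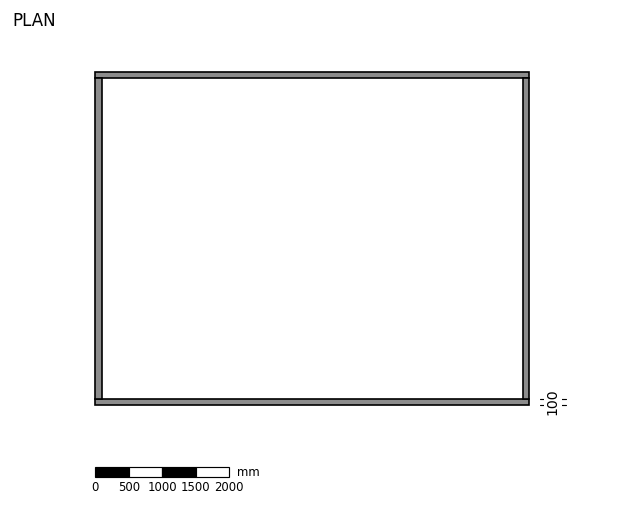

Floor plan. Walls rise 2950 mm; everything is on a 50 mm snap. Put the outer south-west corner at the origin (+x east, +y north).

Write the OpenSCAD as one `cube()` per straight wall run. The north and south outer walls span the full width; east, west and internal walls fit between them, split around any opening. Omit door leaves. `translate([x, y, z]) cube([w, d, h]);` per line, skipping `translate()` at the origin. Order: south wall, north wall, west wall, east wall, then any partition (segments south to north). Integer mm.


cube([6500, 100, 2950]);
translate([0, 4900, 0]) cube([6500, 100, 2950]);
translate([0, 100, 0]) cube([100, 4800, 2950]);
translate([6400, 100, 0]) cube([100, 4800, 2950]);


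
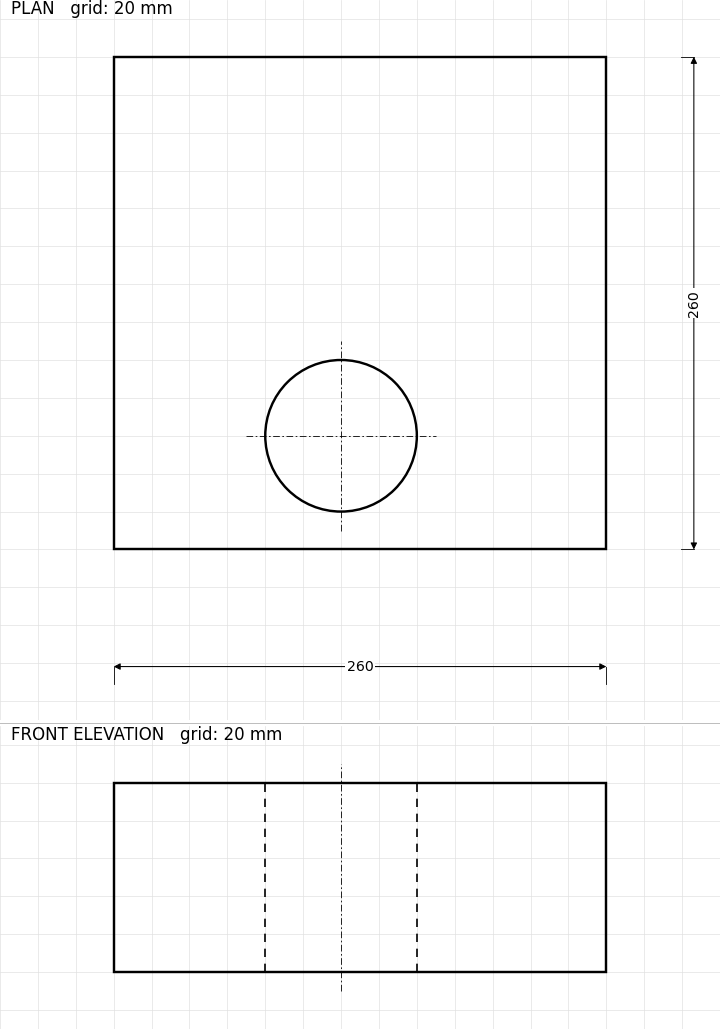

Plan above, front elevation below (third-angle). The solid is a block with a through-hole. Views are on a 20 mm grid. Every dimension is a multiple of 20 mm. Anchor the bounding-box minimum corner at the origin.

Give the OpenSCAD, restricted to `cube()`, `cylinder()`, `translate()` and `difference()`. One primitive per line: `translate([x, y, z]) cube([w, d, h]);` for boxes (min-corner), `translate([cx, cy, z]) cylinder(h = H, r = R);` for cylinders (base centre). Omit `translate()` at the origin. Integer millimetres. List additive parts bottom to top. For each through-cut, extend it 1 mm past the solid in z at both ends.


difference() {
  cube([260, 260, 100]);
  translate([120, 60, -1]) cylinder(h = 102, r = 40);
}
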